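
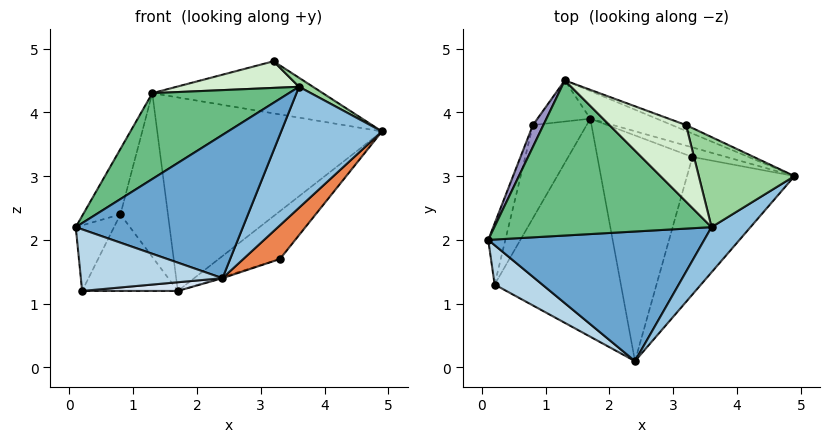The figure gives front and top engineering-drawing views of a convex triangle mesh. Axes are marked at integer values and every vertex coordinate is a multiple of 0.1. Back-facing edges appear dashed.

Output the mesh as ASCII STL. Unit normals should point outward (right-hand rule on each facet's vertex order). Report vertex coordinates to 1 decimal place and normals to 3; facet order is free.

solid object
 facet normal -0.355 -0.693 0.627
  outer loop
   vertex 3.6 2.2 4.4
   vertex 0.1 2.0 2.2
   vertex 2.4 0.1 1.4
  endloop
 endfacet
 facet normal 0.608 -0.744 0.278
  outer loop
   vertex 3.6 2.2 4.4
   vertex 2.4 0.1 1.4
   vertex 4.9 3.0 3.7
  endloop
 endfacet
 facet normal -0.453 -0.751 0.480
  outer loop
   vertex 0.2 1.3 1.2
   vertex 2.4 0.1 1.4
   vertex 0.1 2.0 2.2
  endloop
 endfacet
 facet normal 0.069 -0.040 -0.997
  outer loop
   vertex 0.2 1.3 1.2
   vertex 1.7 3.9 1.2
   vertex 2.4 0.1 1.4
  endloop
 endfacet
 facet normal 0.760 -0.155 -0.631
  outer loop
   vertex 3.3 3.3 1.7
   vertex 4.9 3.0 3.7
   vertex 2.4 0.1 1.4
  endloop
 endfacet
 facet normal 0.394 0.901 -0.180
  outer loop
   vertex 3.3 3.3 1.7
   vertex 1.7 3.9 1.2
   vertex 4.9 3.0 3.7
  endloop
 endfacet
 facet normal 0.300 0.005 -0.954
  outer loop
   vertex 3.3 3.3 1.7
   vertex 2.4 0.1 1.4
   vertex 1.7 3.9 1.2
  endloop
 endfacet
 facet normal 0.362 0.923 -0.132
  outer loop
   vertex 1.3 4.5 4.3
   vertex 4.9 3.0 3.7
   vertex 1.7 3.9 1.2
  endloop
 endfacet
 facet normal -0.463 -0.429 0.776
  outer loop
   vertex 1.3 4.5 4.3
   vertex 0.1 2.0 2.2
   vertex 3.6 2.2 4.4
  endloop
 endfacet
 facet normal 0.513 -0.085 0.854
  outer loop
   vertex 3.2 3.8 4.8
   vertex 3.6 2.2 4.4
   vertex 4.9 3.0 3.7
  endloop
 endfacet
 facet normal 0.368 0.924 -0.104
  outer loop
   vertex 3.2 3.8 4.8
   vertex 4.9 3.0 3.7
   vertex 1.3 4.5 4.3
  endloop
 endfacet
 facet normal -0.347 -0.308 0.886
  outer loop
   vertex 3.2 3.8 4.8
   vertex 1.3 4.5 4.3
   vertex 3.6 2.2 4.4
  endloop
 endfacet
 facet normal -0.930 0.349 0.116
  outer loop
   vertex 0.8 3.8 2.4
   vertex 0.1 2.0 2.2
   vertex 1.3 4.5 4.3
  endloop
 endfacet
 facet normal -0.397 0.890 -0.224
  outer loop
   vertex 0.8 3.8 2.4
   vertex 1.3 4.5 4.3
   vertex 1.7 3.9 1.2
  endloop
 endfacet
 facet normal -0.860 0.373 -0.347
  outer loop
   vertex 0.8 3.8 2.4
   vertex 0.2 1.3 1.2
   vertex 0.1 2.0 2.2
  endloop
 endfacet
 facet normal -0.740 0.427 -0.520
  outer loop
   vertex 0.8 3.8 2.4
   vertex 1.7 3.9 1.2
   vertex 0.2 1.3 1.2
  endloop
 endfacet
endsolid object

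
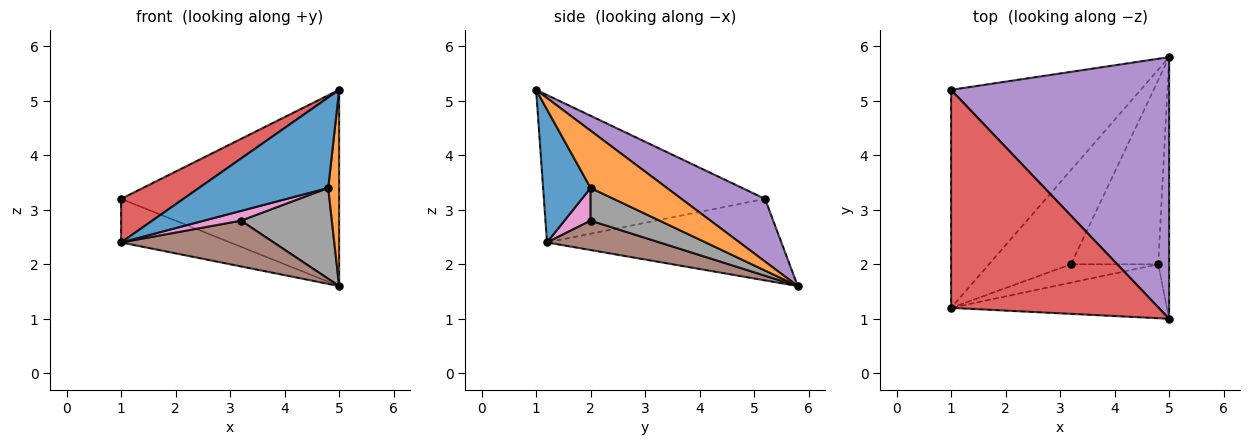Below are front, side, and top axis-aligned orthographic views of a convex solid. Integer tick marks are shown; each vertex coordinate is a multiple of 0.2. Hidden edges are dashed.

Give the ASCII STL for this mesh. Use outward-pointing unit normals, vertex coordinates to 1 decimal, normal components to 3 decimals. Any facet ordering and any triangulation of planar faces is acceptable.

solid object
 facet normal 0.301 -0.819 -0.488
  outer loop
   vertex 4.8 2.0 3.4
   vertex 5.0 1.0 5.2
   vertex 1.0 1.2 2.4
  endloop
 endfacet
 facet normal 0.973 -0.139 -0.185
  outer loop
   vertex 4.8 2.0 3.4
   vertex 5.0 5.8 1.6
   vertex 5.0 1.0 5.2
  endloop
 endfacet
 facet normal -0.389 0.181 -0.904
  outer loop
   vertex 1.0 5.2 3.2
   vertex 5.0 5.8 1.6
   vertex 1.0 1.2 2.4
  endloop
 endfacet
 facet normal -0.571 -0.161 0.805
  outer loop
   vertex 1.0 5.2 3.2
   vertex 1.0 1.2 2.4
   vertex 5.0 1.0 5.2
  endloop
 endfacet
 facet normal 0.224 0.585 0.780
  outer loop
   vertex 1.0 5.2 3.2
   vertex 5.0 1.0 5.2
   vertex 5.0 5.8 1.6
  endloop
 endfacet
 facet normal 0.307 -0.416 -0.856
  outer loop
   vertex 3.2 2.0 2.8
   vertex 1.0 1.2 2.4
   vertex 5.0 5.8 1.6
  endloop
 endfacet
 facet normal 0.314 -0.445 -0.838
  outer loop
   vertex 3.2 2.0 2.8
   vertex 4.8 2.0 3.4
   vertex 1.0 1.2 2.4
  endloop
 endfacet
 facet normal 0.319 -0.419 -0.850
  outer loop
   vertex 3.2 2.0 2.8
   vertex 5.0 5.8 1.6
   vertex 4.8 2.0 3.4
  endloop
 endfacet
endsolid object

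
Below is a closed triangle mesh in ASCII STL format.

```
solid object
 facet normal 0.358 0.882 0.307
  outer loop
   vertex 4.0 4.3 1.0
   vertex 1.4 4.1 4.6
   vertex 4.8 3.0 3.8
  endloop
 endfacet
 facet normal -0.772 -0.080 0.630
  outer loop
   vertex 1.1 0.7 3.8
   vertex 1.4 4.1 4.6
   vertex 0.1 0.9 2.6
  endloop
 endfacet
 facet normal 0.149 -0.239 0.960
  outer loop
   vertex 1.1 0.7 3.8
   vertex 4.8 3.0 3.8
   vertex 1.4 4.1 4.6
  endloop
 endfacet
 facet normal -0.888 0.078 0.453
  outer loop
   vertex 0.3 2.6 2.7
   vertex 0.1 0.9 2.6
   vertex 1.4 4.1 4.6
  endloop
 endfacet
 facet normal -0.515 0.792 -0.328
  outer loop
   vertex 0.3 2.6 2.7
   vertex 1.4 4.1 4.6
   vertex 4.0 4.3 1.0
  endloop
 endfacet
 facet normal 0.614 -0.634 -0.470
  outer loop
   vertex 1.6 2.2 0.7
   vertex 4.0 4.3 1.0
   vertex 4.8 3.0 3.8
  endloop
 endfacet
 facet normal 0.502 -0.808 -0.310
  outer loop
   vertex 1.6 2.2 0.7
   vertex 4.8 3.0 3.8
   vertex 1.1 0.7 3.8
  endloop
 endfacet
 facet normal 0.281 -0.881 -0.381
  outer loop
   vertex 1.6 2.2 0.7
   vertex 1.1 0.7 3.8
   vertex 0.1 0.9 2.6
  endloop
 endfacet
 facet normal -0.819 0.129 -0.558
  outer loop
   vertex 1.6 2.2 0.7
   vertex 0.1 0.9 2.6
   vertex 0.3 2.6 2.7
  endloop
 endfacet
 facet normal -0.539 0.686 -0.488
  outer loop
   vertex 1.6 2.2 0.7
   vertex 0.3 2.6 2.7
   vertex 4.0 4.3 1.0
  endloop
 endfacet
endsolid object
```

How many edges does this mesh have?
15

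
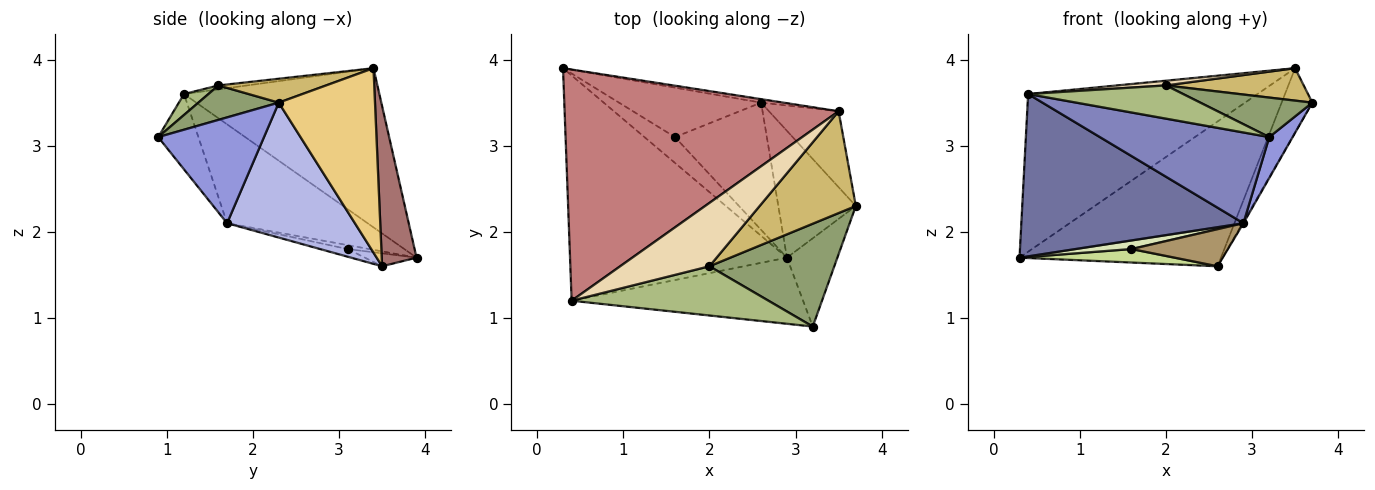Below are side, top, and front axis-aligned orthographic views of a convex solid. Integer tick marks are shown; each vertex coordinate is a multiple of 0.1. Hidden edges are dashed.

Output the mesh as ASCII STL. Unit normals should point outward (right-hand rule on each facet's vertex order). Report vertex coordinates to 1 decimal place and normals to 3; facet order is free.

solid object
 facet normal -0.347 -0.548 -0.761
  outer loop
   vertex 2.9 1.7 2.1
   vertex 0.4 1.2 3.6
   vertex 0.3 3.9 1.7
  endloop
 endfacet
 facet normal -0.188 -0.794 -0.578
  outer loop
   vertex 2.9 1.7 2.1
   vertex 3.2 0.9 3.1
   vertex 0.4 1.2 3.6
  endloop
 endfacet
 facet normal 0.885 -0.196 -0.422
  outer loop
   vertex 2.9 1.7 2.1
   vertex 3.7 2.3 3.5
   vertex 3.2 0.9 3.1
  endloop
 endfacet
 facet normal 0.867 0.006 -0.498
  outer loop
   vertex 2.9 1.7 2.1
   vertex 2.6 3.5 1.6
   vertex 3.7 2.3 3.5
  endloop
 endfacet
 facet normal 0.249 -0.347 0.904
  outer loop
   vertex 2.0 1.6 3.7
   vertex 3.2 0.9 3.1
   vertex 3.7 2.3 3.5
  endloop
 endfacet
 facet normal 0.088 -0.557 0.826
  outer loop
   vertex 2.0 1.6 3.7
   vertex 0.4 1.2 3.6
   vertex 3.2 0.9 3.1
  endloop
 endfacet
 facet normal -0.087 -0.262 -0.961
  outer loop
   vertex 1.6 3.1 1.8
   vertex 0.3 3.9 1.7
   vertex 2.6 3.5 1.6
  endloop
 endfacet
 facet normal -0.121 -0.314 -0.942
  outer loop
   vertex 1.6 3.1 1.8
   vertex 2.9 1.7 2.1
   vertex 0.3 3.9 1.7
  endloop
 endfacet
 facet normal -0.080 -0.279 -0.957
  outer loop
   vertex 1.6 3.1 1.8
   vertex 2.6 3.5 1.6
   vertex 2.9 1.7 2.1
  endloop
 endfacet
 facet normal 0.231 -0.295 0.927
  outer loop
   vertex 3.5 3.4 3.9
   vertex 2.0 1.6 3.7
   vertex 3.7 2.3 3.5
  endloop
 endfacet
 facet normal 0.896 0.286 -0.338
  outer loop
   vertex 3.5 3.4 3.9
   vertex 3.7 2.3 3.5
   vertex 2.6 3.5 1.6
  endloop
 endfacet
 facet normal -0.044 -0.074 0.996
  outer loop
   vertex 3.5 3.4 3.9
   vertex 0.4 1.2 3.6
   vertex 2.0 1.6 3.7
  endloop
 endfacet
 facet normal 0.170 0.985 -0.024
  outer loop
   vertex 3.5 3.4 3.9
   vertex 2.6 3.5 1.6
   vertex 0.3 3.9 1.7
  endloop
 endfacet
 facet normal -0.433 0.508 0.745
  outer loop
   vertex 3.5 3.4 3.9
   vertex 0.3 3.9 1.7
   vertex 0.4 1.2 3.6
  endloop
 endfacet
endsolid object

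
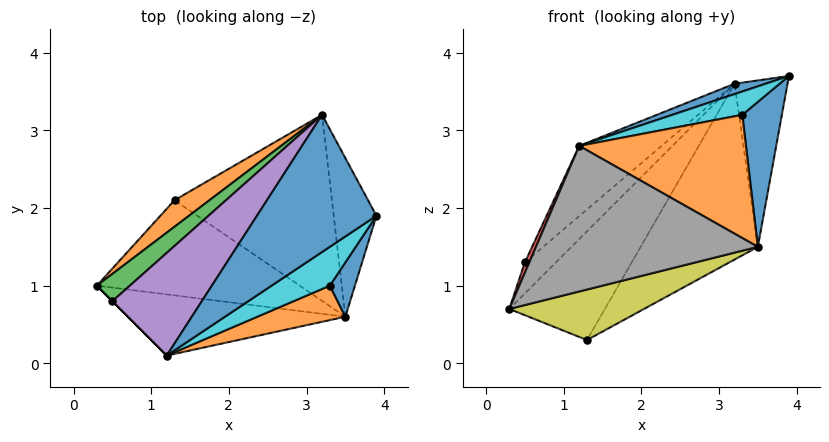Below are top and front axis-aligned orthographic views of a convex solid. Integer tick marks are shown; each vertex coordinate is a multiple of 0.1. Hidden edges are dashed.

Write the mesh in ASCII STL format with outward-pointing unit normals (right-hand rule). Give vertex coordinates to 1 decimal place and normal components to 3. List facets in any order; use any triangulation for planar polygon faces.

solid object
 facet normal -0.272 -0.072 0.960
  outer loop
   vertex 1.2 0.1 2.8
   vertex 3.9 1.9 3.7
   vertex 3.2 3.2 3.6
  endloop
 endfacet
 facet normal -0.698 0.696 0.170
  outer loop
   vertex 1.3 2.1 0.3
   vertex 0.3 1.0 0.7
   vertex 3.2 3.2 3.6
  endloop
 endfacet
 facet normal -0.776 0.474 0.417
  outer loop
   vertex 0.5 0.8 1.3
   vertex 3.2 3.2 3.6
   vertex 0.3 1.0 0.7
  endloop
 endfacet
 facet normal -0.707 -0.707 0.000
  outer loop
   vertex 0.5 0.8 1.3
   vertex 0.3 1.0 0.7
   vertex 1.2 0.1 2.8
  endloop
 endfacet
 facet normal -0.769 0.360 0.527
  outer loop
   vertex 0.5 0.8 1.3
   vertex 1.2 0.1 2.8
   vertex 3.2 3.2 3.6
  endloop
 endfacet
 facet normal 0.822 0.412 -0.393
  outer loop
   vertex 3.5 0.6 1.5
   vertex 3.2 3.2 3.6
   vertex 3.9 1.9 3.7
  endloop
 endfacet
 facet normal 0.654 0.520 -0.550
  outer loop
   vertex 3.5 0.6 1.5
   vertex 1.3 2.1 0.3
   vertex 3.2 3.2 3.6
  endloop
 endfacet
 facet normal -0.018 -0.922 -0.387
  outer loop
   vertex 3.5 0.6 1.5
   vertex 1.2 0.1 2.8
   vertex 0.3 1.0 0.7
  endloop
 endfacet
 facet normal 0.160 -0.463 -0.872
  outer loop
   vertex 3.5 0.6 1.5
   vertex 0.3 1.0 0.7
   vertex 1.3 2.1 0.3
  endloop
 endfacet
 facet normal 0.057 -0.514 0.856
  outer loop
   vertex 3.3 1.0 3.2
   vertex 3.9 1.9 3.7
   vertex 1.2 0.1 2.8
  endloop
 endfacet
 facet normal 0.744 -0.626 0.235
  outer loop
   vertex 3.3 1.0 3.2
   vertex 3.5 0.6 1.5
   vertex 3.9 1.9 3.7
  endloop
 endfacet
 facet normal 0.340 -0.906 0.253
  outer loop
   vertex 3.3 1.0 3.2
   vertex 1.2 0.1 2.8
   vertex 3.5 0.6 1.5
  endloop
 endfacet
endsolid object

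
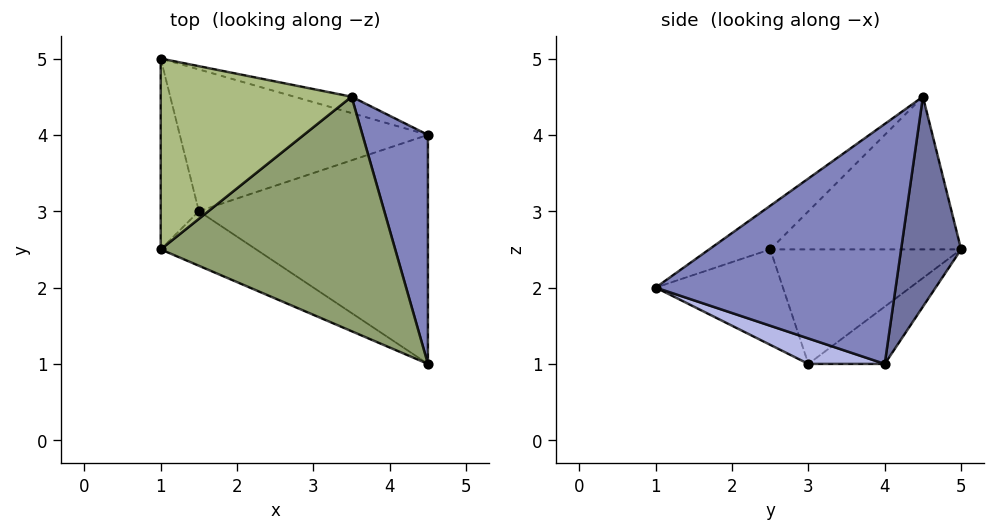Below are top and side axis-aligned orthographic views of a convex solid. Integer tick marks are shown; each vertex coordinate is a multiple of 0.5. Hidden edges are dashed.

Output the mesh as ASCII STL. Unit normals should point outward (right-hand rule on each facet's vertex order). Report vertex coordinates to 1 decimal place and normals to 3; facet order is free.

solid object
 facet normal 0.247 0.967 -0.067
  outer loop
   vertex 4.5 4.0 1.0
   vertex 1.0 5.0 2.5
   vertex 3.5 4.5 4.5
  endloop
 endfacet
 facet normal 0.961 0.087 0.262
  outer loop
   vertex 4.5 4.0 1.0
   vertex 3.5 4.5 4.5
   vertex 4.5 1.0 2.0
  endloop
 endfacet
 facet normal -0.186 0.559 -0.808
  outer loop
   vertex 1.5 3.0 1.0
   vertex 1.0 5.0 2.5
   vertex 4.5 4.0 1.0
  endloop
 endfacet
 facet normal 0.105 -0.314 -0.943
  outer loop
   vertex 1.5 3.0 1.0
   vertex 4.5 4.0 1.0
   vertex 4.5 1.0 2.0
  endloop
 endfacet
 facet normal -0.146 -0.602 0.785
  outer loop
   vertex 1.0 2.5 2.5
   vertex 4.5 1.0 2.0
   vertex 3.5 4.5 4.5
  endloop
 endfacet
 facet normal -0.625 0.000 0.781
  outer loop
   vertex 1.0 2.5 2.5
   vertex 3.5 4.5 4.5
   vertex 1.0 5.0 2.5
  endloop
 endfacet
 facet normal -0.408 -0.816 -0.408
  outer loop
   vertex 1.0 2.5 2.5
   vertex 1.5 3.0 1.0
   vertex 4.5 1.0 2.0
  endloop
 endfacet
 facet normal -0.949 0.000 -0.316
  outer loop
   vertex 1.0 2.5 2.5
   vertex 1.0 5.0 2.5
   vertex 1.5 3.0 1.0
  endloop
 endfacet
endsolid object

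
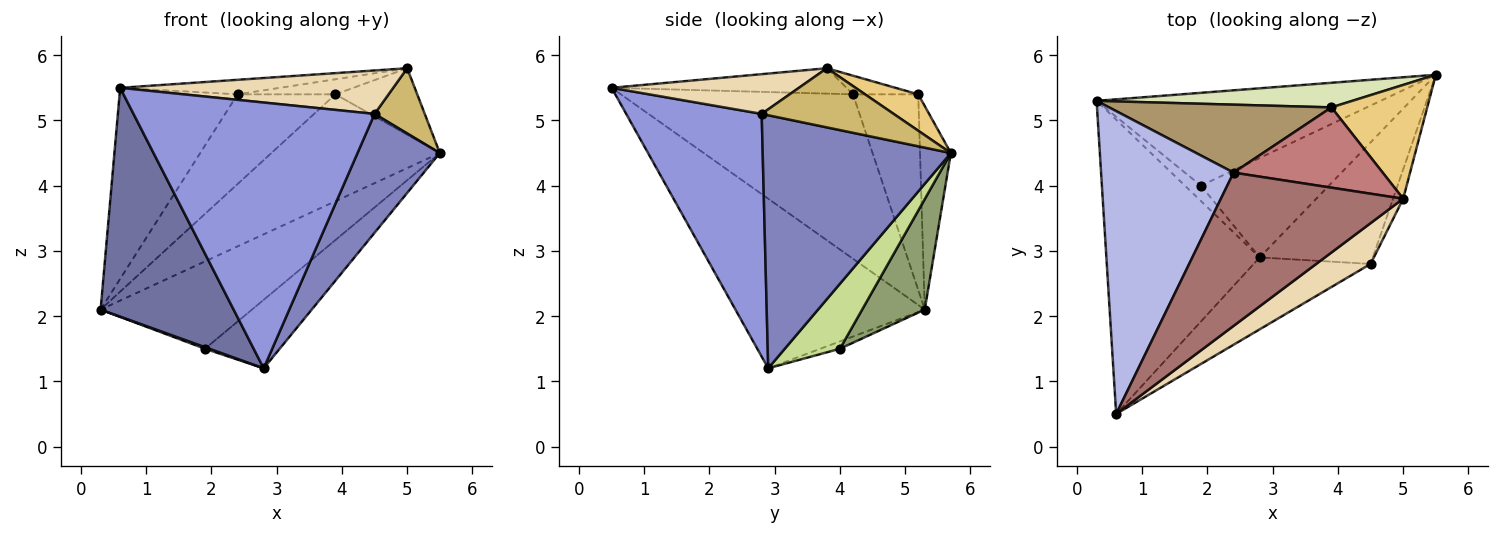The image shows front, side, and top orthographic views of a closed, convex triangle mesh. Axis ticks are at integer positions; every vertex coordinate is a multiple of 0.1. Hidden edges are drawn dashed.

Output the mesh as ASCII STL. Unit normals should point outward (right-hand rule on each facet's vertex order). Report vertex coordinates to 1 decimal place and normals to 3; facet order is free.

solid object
 facet normal -0.658 -0.462 -0.595
  outer loop
   vertex 2.8 2.9 1.2
   vertex 0.6 0.5 5.5
   vertex 0.3 5.3 2.1
  endloop
 endfacet
 facet normal 0.848 -0.371 -0.379
  outer loop
   vertex 4.5 2.8 5.1
   vertex 2.8 2.9 1.2
   vertex 5.5 5.7 4.5
  endloop
 endfacet
 facet normal 0.477 -0.848 -0.230
  outer loop
   vertex 4.5 2.8 5.1
   vertex 0.6 0.5 5.5
   vertex 2.8 2.9 1.2
  endloop
 endfacet
 facet normal -0.724 0.368 0.583
  outer loop
   vertex 2.4 4.2 5.4
   vertex 0.3 5.3 2.1
   vertex 0.6 0.5 5.5
  endloop
 endfacet
 facet normal 0.273 0.659 -0.701
  outer loop
   vertex 1.9 4.0 1.5
   vertex 0.3 5.3 2.1
   vertex 5.5 5.7 4.5
  endloop
 endfacet
 facet normal -0.414 -0.092 -0.905
  outer loop
   vertex 1.9 4.0 1.5
   vertex 2.8 2.9 1.2
   vertex 0.3 5.3 2.1
  endloop
 endfacet
 facet normal 0.386 0.523 -0.760
  outer loop
   vertex 1.9 4.0 1.5
   vertex 5.5 5.7 4.5
   vertex 2.8 2.9 1.2
  endloop
 endfacet
 facet normal -0.176 0.959 0.221
  outer loop
   vertex 3.9 5.2 5.4
   vertex 5.5 5.7 4.5
   vertex 0.3 5.3 2.1
  endloop
 endfacet
 facet normal -0.469 0.704 0.533
  outer loop
   vertex 3.9 5.2 5.4
   vertex 0.3 5.3 2.1
   vertex 2.4 4.2 5.4
  endloop
 endfacet
 facet normal 0.923 -0.351 -0.158
  outer loop
   vertex 5.0 3.8 5.8
   vertex 4.5 2.8 5.1
   vertex 5.5 5.7 4.5
  endloop
 endfacet
 facet normal 0.312 0.479 0.820
  outer loop
   vertex 5.0 3.8 5.8
   vertex 5.5 5.7 4.5
   vertex 3.9 5.2 5.4
  endloop
 endfacet
 facet normal 0.447 -0.652 0.612
  outer loop
   vertex 5.0 3.8 5.8
   vertex 0.6 0.5 5.5
   vertex 4.5 2.8 5.1
  endloop
 endfacet
 facet normal -0.137 0.093 0.986
  outer loop
   vertex 5.0 3.8 5.8
   vertex 2.4 4.2 5.4
   vertex 0.6 0.5 5.5
  endloop
 endfacet
 facet normal -0.122 0.183 0.976
  outer loop
   vertex 5.0 3.8 5.8
   vertex 3.9 5.2 5.4
   vertex 2.4 4.2 5.4
  endloop
 endfacet
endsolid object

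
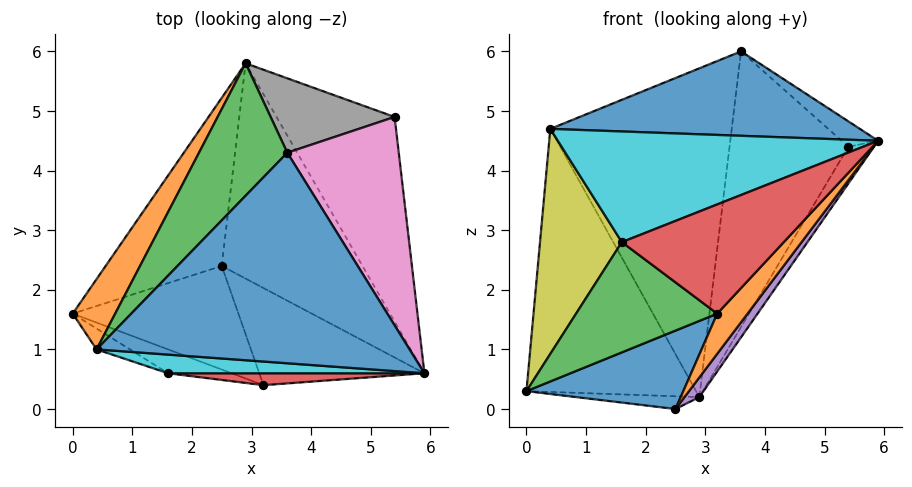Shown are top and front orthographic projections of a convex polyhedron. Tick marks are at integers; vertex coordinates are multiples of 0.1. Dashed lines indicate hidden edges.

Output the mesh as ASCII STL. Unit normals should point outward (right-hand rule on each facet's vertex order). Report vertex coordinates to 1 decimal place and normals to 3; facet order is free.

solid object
 facet normal 0.007 -0.372 0.928
  outer loop
   vertex 0.4 1.0 4.7
   vertex 5.9 0.6 4.5
   vertex 3.6 4.3 6.0
  endloop
 endfacet
 facet normal -0.812 0.564 0.151
  outer loop
   vertex 0.4 1.0 4.7
   vertex 2.9 5.8 0.2
   vertex 0.0 1.6 0.3
  endloop
 endfacet
 facet normal -0.742 0.621 0.250
  outer loop
   vertex 0.4 1.0 4.7
   vertex 3.6 4.3 6.0
   vertex 2.9 5.8 0.2
  endloop
 endfacet
 facet normal -0.142 0.075 -0.987
  outer loop
   vertex 2.5 2.4 0.0
   vertex 0.0 1.6 0.3
   vertex 2.9 5.8 0.2
  endloop
 endfacet
 facet normal 0.786 -0.056 -0.616
  outer loop
   vertex 2.5 2.4 0.0
   vertex 2.9 5.8 0.2
   vertex 5.9 0.6 4.5
  endloop
 endfacet
 facet normal 0.864 0.089 -0.495
  outer loop
   vertex 5.4 4.9 4.4
   vertex 5.9 0.6 4.5
   vertex 2.9 5.8 0.2
  endloop
 endfacet
 facet normal 0.644 0.093 0.759
  outer loop
   vertex 5.4 4.9 4.4
   vertex 3.6 4.3 6.0
   vertex 5.9 0.6 4.5
  endloop
 endfacet
 facet normal -0.090 0.962 0.260
  outer loop
   vertex 5.4 4.9 4.4
   vertex 2.9 5.8 0.2
   vertex 3.6 4.3 6.0
  endloop
 endfacet
 facet normal -0.431 -0.898 -0.083
  outer loop
   vertex 1.6 0.6 2.8
   vertex 0.4 1.0 4.7
   vertex 0.0 1.6 0.3
  endloop
 endfacet
 facet normal -0.066 -0.984 0.166
  outer loop
   vertex 1.6 0.6 2.8
   vertex 5.9 0.6 4.5
   vertex 0.4 1.0 4.7
  endloop
 endfacet
 facet normal 0.097 -0.601 -0.793
  outer loop
   vertex 3.2 0.4 1.6
   vertex 0.0 1.6 0.3
   vertex 2.5 2.4 0.0
  endloop
 endfacet
 facet normal 0.714 -0.267 -0.647
  outer loop
   vertex 3.2 0.4 1.6
   vertex 2.5 2.4 0.0
   vertex 5.9 0.6 4.5
  endloop
 endfacet
 facet normal -0.270 -0.941 -0.203
  outer loop
   vertex 3.2 0.4 1.6
   vertex 1.6 0.6 2.8
   vertex 0.0 1.6 0.3
  endloop
 endfacet
 facet normal -0.043 -0.993 0.108
  outer loop
   vertex 3.2 0.4 1.6
   vertex 5.9 0.6 4.5
   vertex 1.6 0.6 2.8
  endloop
 endfacet
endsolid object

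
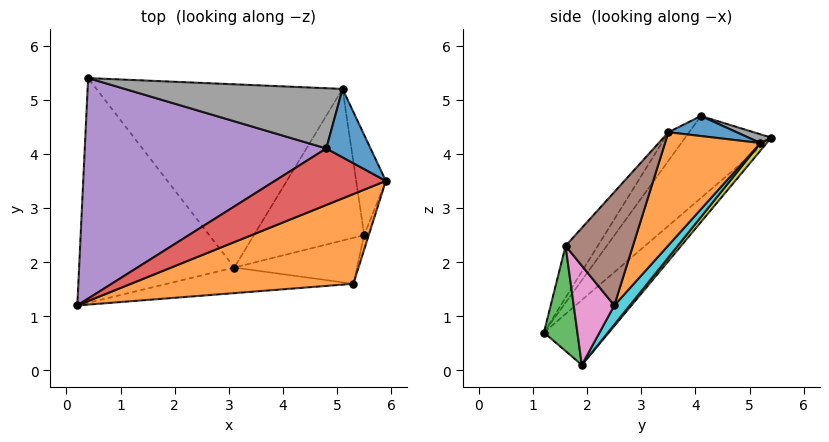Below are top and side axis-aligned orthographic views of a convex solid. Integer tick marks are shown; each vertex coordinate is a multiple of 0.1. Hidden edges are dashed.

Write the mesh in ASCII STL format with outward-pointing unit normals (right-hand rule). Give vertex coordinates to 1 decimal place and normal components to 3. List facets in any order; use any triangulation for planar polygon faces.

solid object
 facet normal -0.300 0.629 -0.717
  outer loop
   vertex 3.1 1.9 0.1
   vertex 0.2 1.2 0.7
   vertex 0.4 5.4 4.3
  endloop
 endfacet
 facet normal -0.160 -0.709 0.687
  outer loop
   vertex 5.3 1.6 2.3
   vertex 5.9 3.5 4.4
   vertex 0.2 1.2 0.7
  endloop
 endfacet
 facet normal 0.166 -0.941 -0.295
  outer loop
   vertex 5.3 1.6 2.3
   vertex 0.2 1.2 0.7
   vertex 3.1 1.9 0.1
  endloop
 endfacet
 facet normal -0.181 -0.685 0.705
  outer loop
   vertex 4.8 4.1 4.7
   vertex 0.2 1.2 0.7
   vertex 5.9 3.5 4.4
  endloop
 endfacet
 facet normal -0.251 -0.623 0.741
  outer loop
   vertex 4.8 4.1 4.7
   vertex 0.4 5.4 4.3
   vertex 0.2 1.2 0.7
  endloop
 endfacet
 facet normal 0.964 -0.262 -0.039
  outer loop
   vertex 5.5 2.5 1.2
   vertex 5.9 3.5 4.4
   vertex 5.3 1.6 2.3
  endloop
 endfacet
 facet normal 0.425 -0.737 -0.526
  outer loop
   vertex 5.5 2.5 1.2
   vertex 5.3 1.6 2.3
   vertex 3.1 1.9 0.1
  endloop
 endfacet
 facet normal 0.037 0.405 0.913
  outer loop
   vertex 5.1 5.2 4.2
   vertex 0.4 5.4 4.3
   vertex 4.8 4.1 4.7
  endloop
 endfacet
 facet normal 0.019 0.774 -0.633
  outer loop
   vertex 5.1 5.2 4.2
   vertex 3.1 1.9 0.1
   vertex 0.4 5.4 4.3
  endloop
 endfacet
 facet normal 0.114 0.746 -0.656
  outer loop
   vertex 5.1 5.2 4.2
   vertex 5.5 2.5 1.2
   vertex 3.1 1.9 0.1
  endloop
 endfacet
 facet normal 0.395 0.289 0.872
  outer loop
   vertex 5.1 5.2 4.2
   vertex 4.8 4.1 4.7
   vertex 5.9 3.5 4.4
  endloop
 endfacet
 facet normal 0.890 0.391 -0.234
  outer loop
   vertex 5.1 5.2 4.2
   vertex 5.9 3.5 4.4
   vertex 5.5 2.5 1.2
  endloop
 endfacet
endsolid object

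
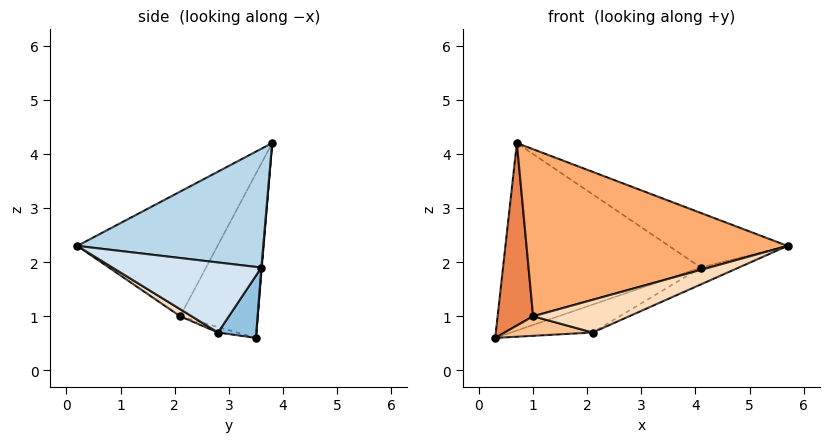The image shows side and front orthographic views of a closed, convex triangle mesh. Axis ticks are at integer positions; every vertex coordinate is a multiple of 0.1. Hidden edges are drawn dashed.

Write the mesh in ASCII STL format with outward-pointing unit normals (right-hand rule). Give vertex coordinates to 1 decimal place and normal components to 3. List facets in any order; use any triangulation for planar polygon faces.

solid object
 facet normal 0.002 0.997 -0.083
  outer loop
   vertex 4.1 3.6 1.9
   vertex 0.3 3.5 0.6
   vertex 0.7 3.8 4.2
  endloop
 endfacet
 facet normal 0.258 0.549 -0.795
  outer loop
   vertex 4.1 3.6 1.9
   vertex 2.1 2.8 0.7
   vertex 0.3 3.5 0.6
  endloop
 endfacet
 facet normal 0.540 0.344 0.768
  outer loop
   vertex 4.1 3.6 1.9
   vertex 0.7 3.8 4.2
   vertex 5.7 0.2 2.3
  endloop
 endfacet
 facet normal 0.475 0.121 -0.872
  outer loop
   vertex 4.1 3.6 1.9
   vertex 5.7 0.2 2.3
   vertex 2.1 2.8 0.7
  endloop
 endfacet
 facet normal -0.901 -0.412 0.134
  outer loop
   vertex 1.0 2.1 1.0
   vertex 0.7 3.8 4.2
   vertex 0.3 3.5 0.6
  endloop
 endfacet
 facet normal -0.436 -0.811 0.390
  outer loop
   vertex 1.0 2.1 1.0
   vertex 5.7 0.2 2.3
   vertex 0.7 3.8 4.2
  endloop
 endfacet
 facet normal -0.066 -0.304 -0.950
  outer loop
   vertex 1.0 2.1 1.0
   vertex 0.3 3.5 0.6
   vertex 2.1 2.8 0.7
  endloop
 endfacet
 facet normal 0.056 -0.466 -0.883
  outer loop
   vertex 1.0 2.1 1.0
   vertex 2.1 2.8 0.7
   vertex 5.7 0.2 2.3
  endloop
 endfacet
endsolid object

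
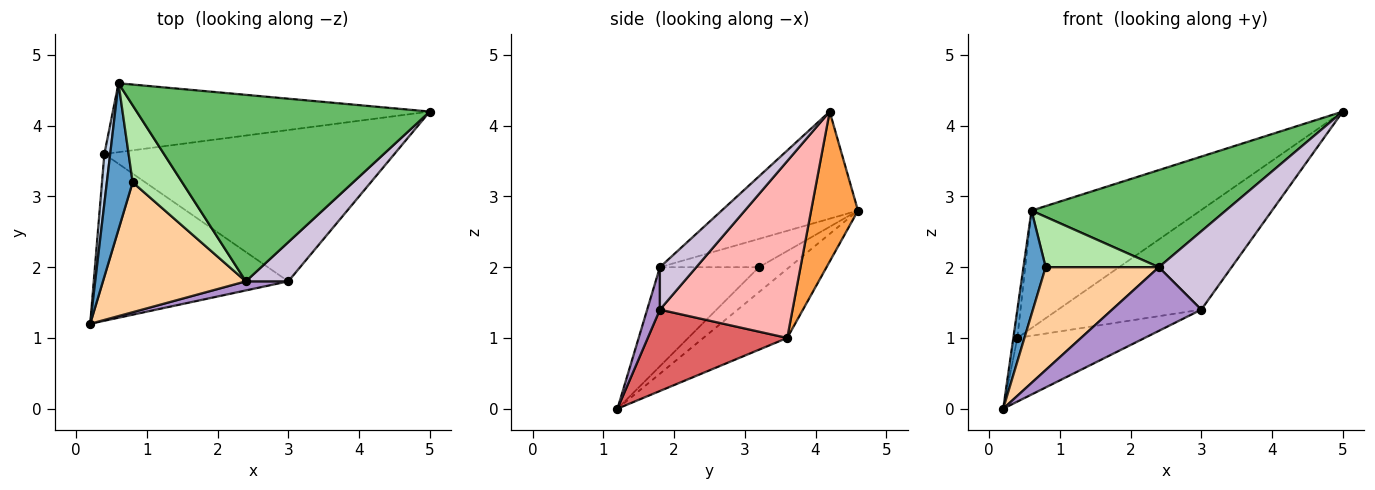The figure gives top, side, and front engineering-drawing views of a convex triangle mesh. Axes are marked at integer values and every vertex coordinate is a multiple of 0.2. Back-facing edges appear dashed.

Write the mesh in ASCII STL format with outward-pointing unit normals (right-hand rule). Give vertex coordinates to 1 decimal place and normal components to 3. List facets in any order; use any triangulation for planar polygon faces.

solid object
 facet normal -0.620 -0.454 0.640
  outer loop
   vertex 0.8 3.2 2.0
   vertex 0.6 4.6 2.8
   vertex 0.2 1.2 0.0
  endloop
 endfacet
 facet normal -0.995 0.048 0.084
  outer loop
   vertex 0.4 3.6 1.0
   vertex 0.2 1.2 0.0
   vertex 0.6 4.6 2.8
  endloop
 endfacet
 facet normal 0.233 0.839 -0.492
  outer loop
   vertex 0.4 3.6 1.0
   vertex 0.6 4.6 2.8
   vertex 5.0 4.2 4.2
  endloop
 endfacet
 facet normal -0.477 -0.546 0.689
  outer loop
   vertex 2.4 1.8 2.0
   vertex 0.8 3.2 2.0
   vertex 0.2 1.2 0.0
  endloop
 endfacet
 facet normal -0.308 -0.439 0.844
  outer loop
   vertex 2.4 1.8 2.0
   vertex 5.0 4.2 4.2
   vertex 0.6 4.6 2.8
  endloop
 endfacet
 facet normal -0.432 -0.493 0.755
  outer loop
   vertex 2.4 1.8 2.0
   vertex 0.6 4.6 2.8
   vertex 0.8 3.2 2.0
  endloop
 endfacet
 facet normal 0.364 0.332 -0.870
  outer loop
   vertex 3.0 1.8 1.4
   vertex 0.2 1.2 0.0
   vertex 0.4 3.6 1.0
  endloop
 endfacet
 facet normal 0.454 0.490 -0.744
  outer loop
   vertex 3.0 1.8 1.4
   vertex 0.4 3.6 1.0
   vertex 5.0 4.2 4.2
  endloop
 endfacet
 facet normal 0.140 -0.980 0.140
  outer loop
   vertex 3.0 1.8 1.4
   vertex 2.4 1.8 2.0
   vertex 0.2 1.2 0.0
  endloop
 endfacet
 facet normal 0.408 -0.816 0.408
  outer loop
   vertex 3.0 1.8 1.4
   vertex 5.0 4.2 4.2
   vertex 2.4 1.8 2.0
  endloop
 endfacet
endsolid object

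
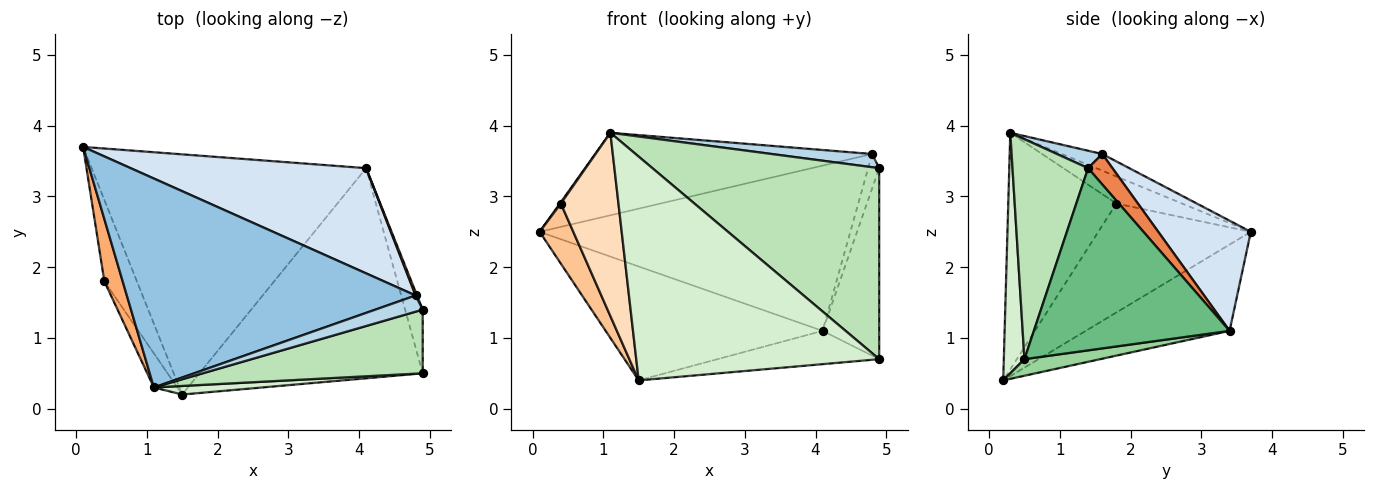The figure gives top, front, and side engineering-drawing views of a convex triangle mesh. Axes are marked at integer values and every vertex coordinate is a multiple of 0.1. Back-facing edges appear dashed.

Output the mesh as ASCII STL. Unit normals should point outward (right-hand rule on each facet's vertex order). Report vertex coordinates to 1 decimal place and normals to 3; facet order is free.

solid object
 facet normal -0.273 0.412 -0.869
  outer loop
   vertex 4.1 3.4 1.1
   vertex 1.5 0.2 0.4
   vertex 0.1 3.7 2.5
  endloop
 endfacet
 facet normal -0.054 0.367 0.929
  outer loop
   vertex 4.8 1.6 3.6
   vertex 0.1 3.7 2.5
   vertex 1.1 0.3 3.9
  endloop
 endfacet
 facet normal 0.274 -0.608 0.745
  outer loop
   vertex 4.8 1.6 3.6
   vertex 1.1 0.3 3.9
   vertex 4.9 1.4 3.4
  endloop
 endfacet
 facet normal 0.244 0.818 0.521
  outer loop
   vertex 4.8 1.6 3.6
   vertex 4.1 3.4 1.1
   vertex 0.1 3.7 2.5
  endloop
 endfacet
 facet normal 0.910 0.413 0.042
  outer loop
   vertex 4.8 1.6 3.6
   vertex 4.9 1.4 3.4
   vertex 4.1 3.4 1.1
  endloop
 endfacet
 facet normal -0.828 -0.013 0.561
  outer loop
   vertex 0.4 1.8 2.9
   vertex 1.1 0.3 3.9
   vertex 0.1 3.7 2.5
  endloop
 endfacet
 facet normal -0.937 -0.207 -0.280
  outer loop
   vertex 0.4 1.8 2.9
   vertex 0.1 3.7 2.5
   vertex 1.5 0.2 0.4
  endloop
 endfacet
 facet normal -0.879 -0.468 -0.087
  outer loop
   vertex 0.4 1.8 2.9
   vertex 1.5 0.2 0.4
   vertex 1.1 0.3 3.9
  endloop
 endfacet
 facet normal 0.957 0.277 -0.092
  outer loop
   vertex 4.9 0.5 0.7
   vertex 4.1 3.4 1.1
   vertex 4.9 1.4 3.4
  endloop
 endfacet
 facet normal 0.073 0.156 -0.985
  outer loop
   vertex 4.9 0.5 0.7
   vertex 1.5 0.2 0.4
   vertex 4.1 3.4 1.1
  endloop
 endfacet
 facet normal 0.302 -0.905 0.302
  outer loop
   vertex 4.9 0.5 0.7
   vertex 4.9 1.4 3.4
   vertex 1.1 0.3 3.9
  endloop
 endfacet
 facet normal 0.084 -0.996 0.038
  outer loop
   vertex 4.9 0.5 0.7
   vertex 1.1 0.3 3.9
   vertex 1.5 0.2 0.4
  endloop
 endfacet
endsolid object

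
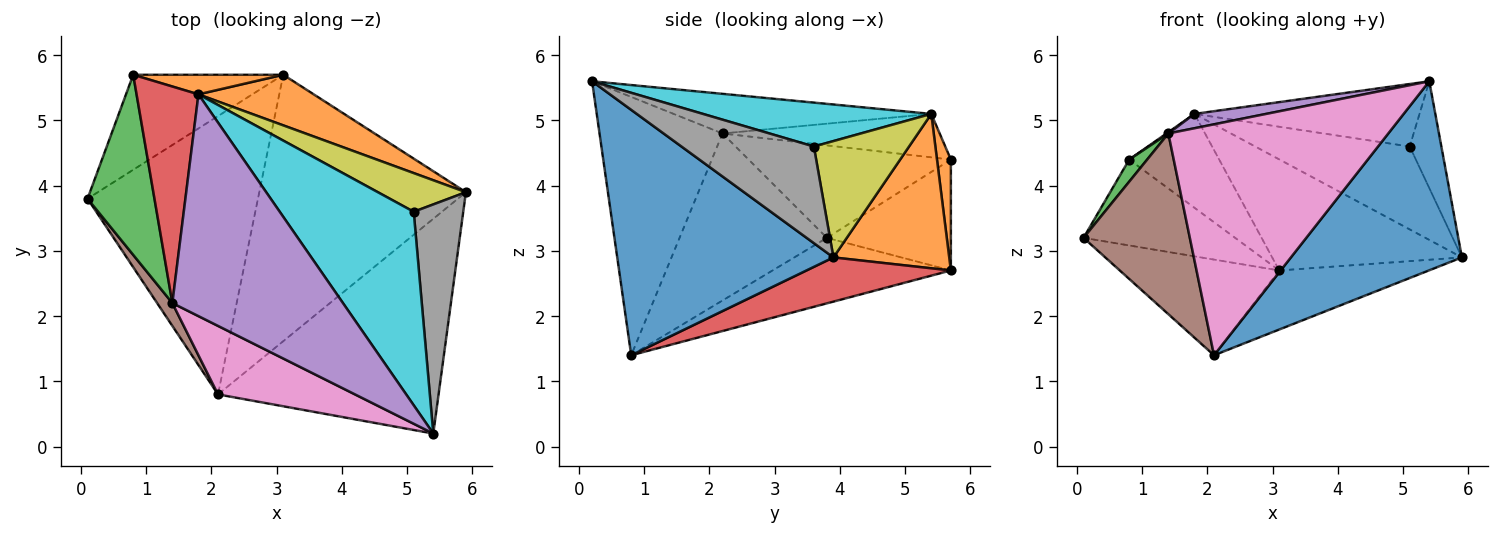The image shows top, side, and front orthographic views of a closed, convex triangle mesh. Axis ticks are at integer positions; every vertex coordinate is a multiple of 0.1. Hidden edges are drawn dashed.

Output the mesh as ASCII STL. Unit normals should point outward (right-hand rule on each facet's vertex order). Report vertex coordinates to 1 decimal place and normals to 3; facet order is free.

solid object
 facet normal 0.641 -0.507 -0.576
  outer loop
   vertex 2.1 0.8 1.4
   vertex 5.9 3.9 2.9
   vertex 5.4 0.2 5.6
  endloop
 endfacet
 facet normal 0.486 0.796 0.362
  outer loop
   vertex 3.1 5.7 2.7
   vertex 1.8 5.4 5.1
   vertex 5.9 3.9 2.9
  endloop
 endfacet
 facet normal -0.342 0.306 -0.889
  outer loop
   vertex 3.1 5.7 2.7
   vertex 2.1 0.8 1.4
   vertex 0.1 3.8 3.2
  endloop
 endfacet
 facet normal 0.204 0.212 -0.956
  outer loop
   vertex 3.1 5.7 2.7
   vertex 5.9 3.9 2.9
   vertex 2.1 0.8 1.4
  endloop
 endfacet
 facet normal -0.226 -0.063 0.972
  outer loop
   vertex 1.4 2.2 4.8
   vertex 5.4 0.2 5.6
   vertex 1.8 5.4 5.1
  endloop
 endfacet
 facet normal -0.809 -0.583 0.074
  outer loop
   vertex 1.4 2.2 4.8
   vertex 0.1 3.8 3.2
   vertex 2.1 0.8 1.4
  endloop
 endfacet
 facet normal -0.473 -0.845 0.251
  outer loop
   vertex 1.4 2.2 4.8
   vertex 2.1 0.8 1.4
   vertex 5.4 0.2 5.6
  endloop
 endfacet
 facet normal 0.870 0.208 0.446
  outer loop
   vertex 5.1 3.6 4.6
   vertex 5.4 0.2 5.6
   vertex 5.9 3.9 2.9
  endloop
 endfacet
 facet normal 0.488 0.791 0.369
  outer loop
   vertex 5.1 3.6 4.6
   vertex 5.9 3.9 2.9
   vertex 1.8 5.4 5.1
  endloop
 endfacet
 facet normal 0.298 0.293 0.908
  outer loop
   vertex 5.1 3.6 4.6
   vertex 1.8 5.4 5.1
   vertex 5.4 0.2 5.6
  endloop
 endfacet
 facet normal -0.481 0.588 -0.650
  outer loop
   vertex 0.8 5.7 4.4
   vertex 3.1 5.7 2.7
   vertex 0.1 3.8 3.2
  endloop
 endfacet
 facet normal 0.149 0.968 0.202
  outer loop
   vertex 0.8 5.7 4.4
   vertex 1.8 5.4 5.1
   vertex 3.1 5.7 2.7
  endloop
 endfacet
 facet normal -0.808 -0.072 0.585
  outer loop
   vertex 0.8 5.7 4.4
   vertex 0.1 3.8 3.2
   vertex 1.4 2.2 4.8
  endloop
 endfacet
 facet normal -0.574 -0.005 0.819
  outer loop
   vertex 0.8 5.7 4.4
   vertex 1.4 2.2 4.8
   vertex 1.8 5.4 5.1
  endloop
 endfacet
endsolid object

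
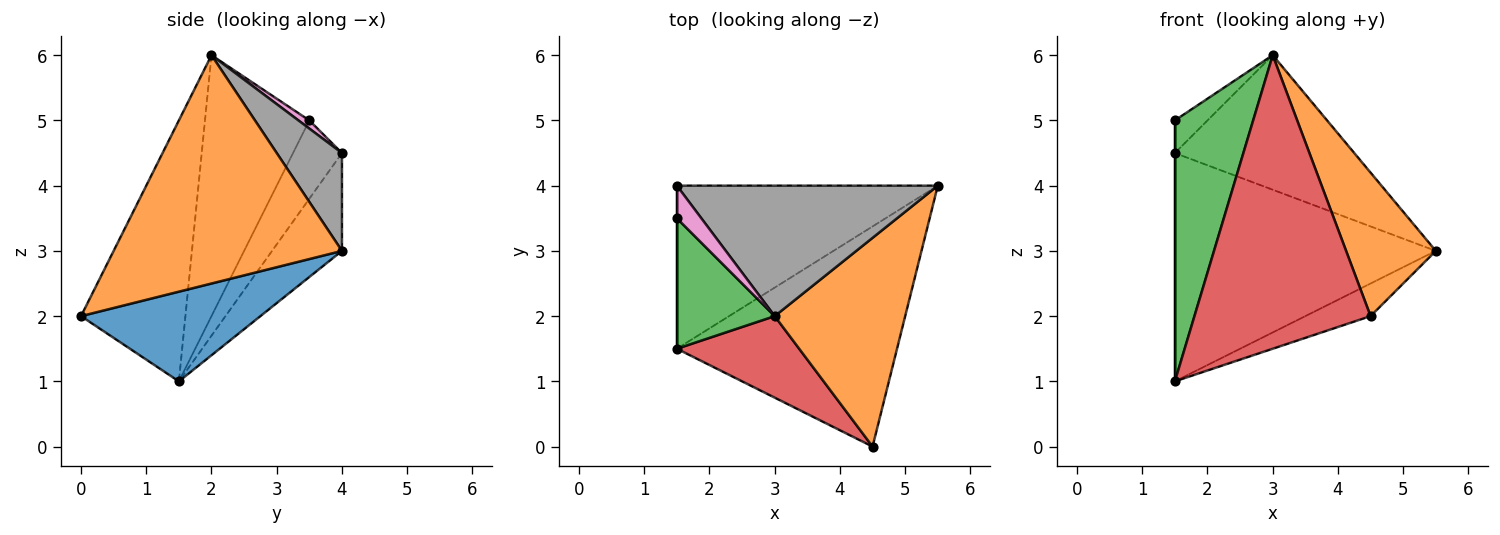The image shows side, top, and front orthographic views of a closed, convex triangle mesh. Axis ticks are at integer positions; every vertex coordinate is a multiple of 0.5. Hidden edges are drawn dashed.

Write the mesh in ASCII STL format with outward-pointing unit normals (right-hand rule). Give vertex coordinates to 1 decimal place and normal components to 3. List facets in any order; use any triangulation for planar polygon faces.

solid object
 facet normal 0.374 0.136 -0.917
  outer loop
   vertex 1.5 1.5 1.0
   vertex 5.5 4.0 3.0
   vertex 4.5 0.0 2.0
  endloop
 endfacet
 facet normal 0.822 -0.323 0.470
  outer loop
   vertex 3.0 2.0 6.0
   vertex 4.5 0.0 2.0
   vertex 5.5 4.0 3.0
  endloop
 endfacet
 facet normal -0.766 -0.575 0.287
  outer loop
   vertex 3.0 2.0 6.0
   vertex 1.5 3.5 5.0
   vertex 1.5 1.5 1.0
  endloop
 endfacet
 facet normal -0.496 -0.837 0.232
  outer loop
   vertex 3.0 2.0 6.0
   vertex 1.5 1.5 1.0
   vertex 4.5 0.0 2.0
  endloop
 endfacet
 facet normal -1.000 0.000 0.000
  outer loop
   vertex 1.5 4.0 4.5
   vertex 1.5 1.5 1.0
   vertex 1.5 3.5 5.0
  endloop
 endfacet
 facet normal -0.213 0.795 -0.568
  outer loop
   vertex 1.5 4.0 4.5
   vertex 5.5 4.0 3.0
   vertex 1.5 1.5 1.0
  endloop
 endfacet
 facet normal 0.229 0.688 0.688
  outer loop
   vertex 1.5 4.0 4.5
   vertex 1.5 3.5 5.0
   vertex 3.0 2.0 6.0
  endloop
 endfacet
 facet normal 0.253 0.695 0.674
  outer loop
   vertex 1.5 4.0 4.5
   vertex 3.0 2.0 6.0
   vertex 5.5 4.0 3.0
  endloop
 endfacet
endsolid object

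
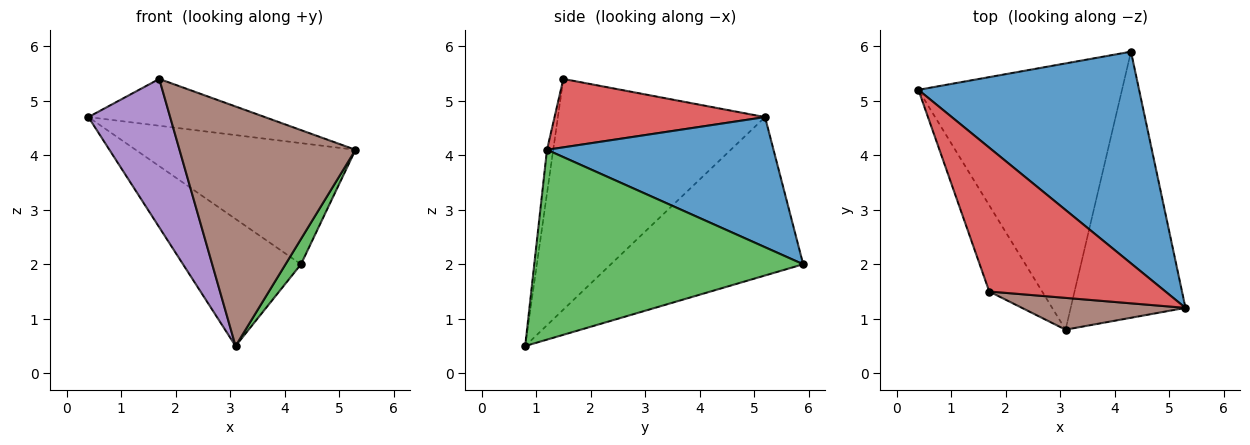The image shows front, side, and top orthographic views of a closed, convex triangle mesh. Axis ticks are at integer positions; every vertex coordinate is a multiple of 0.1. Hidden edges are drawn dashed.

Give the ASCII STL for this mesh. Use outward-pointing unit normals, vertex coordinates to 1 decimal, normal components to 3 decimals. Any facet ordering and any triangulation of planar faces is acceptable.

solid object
 facet normal 0.456 0.442 0.773
  outer loop
   vertex 4.3 5.9 2.0
   vertex 0.4 5.2 4.7
   vertex 5.3 1.2 4.1
  endloop
 endfacet
 facet normal -0.575 0.352 -0.739
  outer loop
   vertex 3.1 0.8 0.5
   vertex 0.4 5.2 4.7
   vertex 4.3 5.9 2.0
  endloop
 endfacet
 facet normal 0.855 -0.049 -0.517
  outer loop
   vertex 3.1 0.8 0.5
   vertex 4.3 5.9 2.0
   vertex 5.3 1.2 4.1
  endloop
 endfacet
 facet normal 0.346 0.290 0.892
  outer loop
   vertex 1.7 1.5 5.4
   vertex 5.3 1.2 4.1
   vertex 0.4 5.2 4.7
  endloop
 endfacet
 facet normal -0.910 -0.359 -0.209
  outer loop
   vertex 1.7 1.5 5.4
   vertex 0.4 5.2 4.7
   vertex 3.1 0.8 0.5
  endloop
 endfacet
 facet normal -0.035 -0.991 0.132
  outer loop
   vertex 1.7 1.5 5.4
   vertex 3.1 0.8 0.5
   vertex 5.3 1.2 4.1
  endloop
 endfacet
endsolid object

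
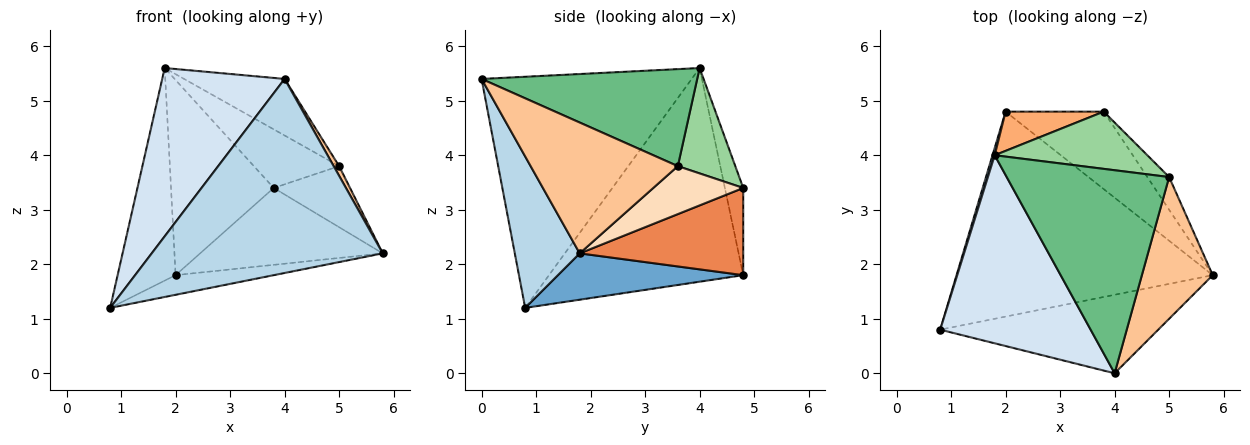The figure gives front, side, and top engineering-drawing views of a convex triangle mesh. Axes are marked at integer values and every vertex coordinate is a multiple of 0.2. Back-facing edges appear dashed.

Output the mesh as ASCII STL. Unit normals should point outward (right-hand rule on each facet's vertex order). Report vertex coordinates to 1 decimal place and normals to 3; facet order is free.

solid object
 facet normal 0.177 0.094 -0.980
  outer loop
   vertex 2.0 4.8 1.8
   vertex 5.8 1.8 2.2
   vertex 0.8 0.8 1.2
  endloop
 endfacet
 facet normal -0.958 0.286 0.010
  outer loop
   vertex 1.8 4.0 5.6
   vertex 2.0 4.8 1.8
   vertex 0.8 0.8 1.2
  endloop
 endfacet
 facet normal 0.252 -0.897 -0.363
  outer loop
   vertex 4.0 0.0 5.4
   vertex 0.8 0.8 1.2
   vertex 5.8 1.8 2.2
  endloop
 endfacet
 facet normal -0.753 -0.439 0.490
  outer loop
   vertex 4.0 0.0 5.4
   vertex 1.8 4.0 5.6
   vertex 0.8 0.8 1.2
  endloop
 endfacet
 facet normal 0.534 0.596 -0.600
  outer loop
   vertex 3.8 4.8 3.4
   vertex 5.8 1.8 2.2
   vertex 2.0 4.8 1.8
  endloop
 endfacet
 facet normal -0.173 0.966 0.194
  outer loop
   vertex 3.8 4.8 3.4
   vertex 2.0 4.8 1.8
   vertex 1.8 4.0 5.6
  endloop
 endfacet
 facet normal 0.879 -0.033 0.476
  outer loop
   vertex 5.0 3.6 3.8
   vertex 4.0 0.0 5.4
   vertex 5.8 1.8 2.2
  endloop
 endfacet
 facet normal 0.720 0.611 -0.327
  outer loop
   vertex 5.0 3.6 3.8
   vertex 5.8 1.8 2.2
   vertex 3.8 4.8 3.4
  endloop
 endfacet
 facet normal 0.499 0.233 0.835
  outer loop
   vertex 5.0 3.6 3.8
   vertex 1.8 4.0 5.6
   vertex 4.0 0.0 5.4
  endloop
 endfacet
 facet normal 0.435 0.644 0.629
  outer loop
   vertex 5.0 3.6 3.8
   vertex 3.8 4.8 3.4
   vertex 1.8 4.0 5.6
  endloop
 endfacet
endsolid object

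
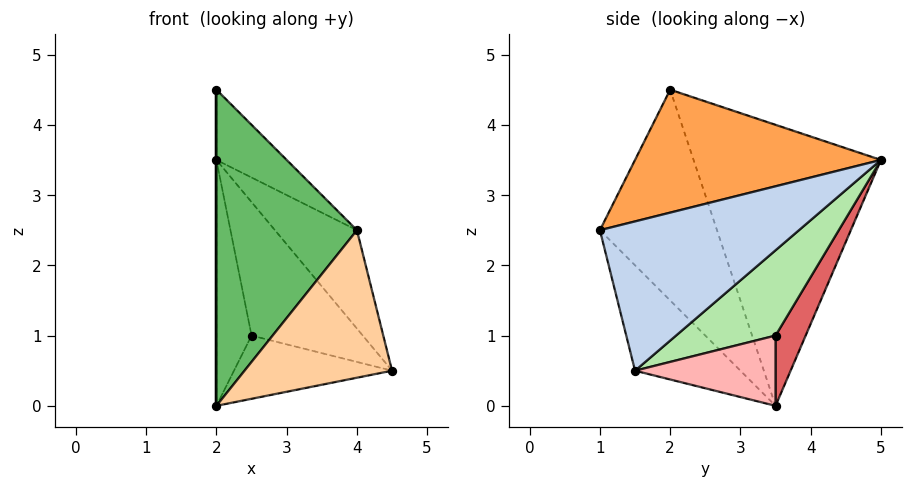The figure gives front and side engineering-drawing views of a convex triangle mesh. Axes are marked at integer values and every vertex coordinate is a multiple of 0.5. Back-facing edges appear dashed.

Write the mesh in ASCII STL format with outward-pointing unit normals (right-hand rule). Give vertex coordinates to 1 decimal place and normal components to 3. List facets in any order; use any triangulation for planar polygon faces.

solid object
 facet normal -1.000 0.000 0.000
  outer loop
   vertex 2.0 3.5 0.0
   vertex 2.0 2.0 4.5
   vertex 2.0 5.0 3.5
  endloop
 endfacet
 facet normal 0.879 0.362 0.310
  outer loop
   vertex 4.0 1.0 2.5
   vertex 4.5 1.5 0.5
   vertex 2.0 5.0 3.5
  endloop
 endfacet
 facet normal 0.742 0.212 0.636
  outer loop
   vertex 4.0 1.0 2.5
   vertex 2.0 5.0 3.5
   vertex 2.0 2.0 4.5
  endloop
 endfacet
 facet normal -0.549 -0.768 -0.329
  outer loop
   vertex 4.0 1.0 2.5
   vertex 2.0 3.5 0.0
   vertex 4.5 1.5 0.5
  endloop
 endfacet
 facet normal -0.620 -0.744 -0.248
  outer loop
   vertex 4.0 1.0 2.5
   vertex 2.0 2.0 4.5
   vertex 2.0 3.5 0.0
  endloop
 endfacet
 facet normal 0.636 0.711 -0.299
  outer loop
   vertex 2.5 3.5 1.0
   vertex 2.0 5.0 3.5
   vertex 4.5 1.5 0.5
  endloop
 endfacet
 facet normal 0.619 0.722 -0.309
  outer loop
   vertex 2.5 3.5 1.0
   vertex 2.0 3.5 0.0
   vertex 2.0 5.0 3.5
  endloop
 endfacet
 facet normal 0.630 0.709 -0.315
  outer loop
   vertex 2.5 3.5 1.0
   vertex 4.5 1.5 0.5
   vertex 2.0 3.5 0.0
  endloop
 endfacet
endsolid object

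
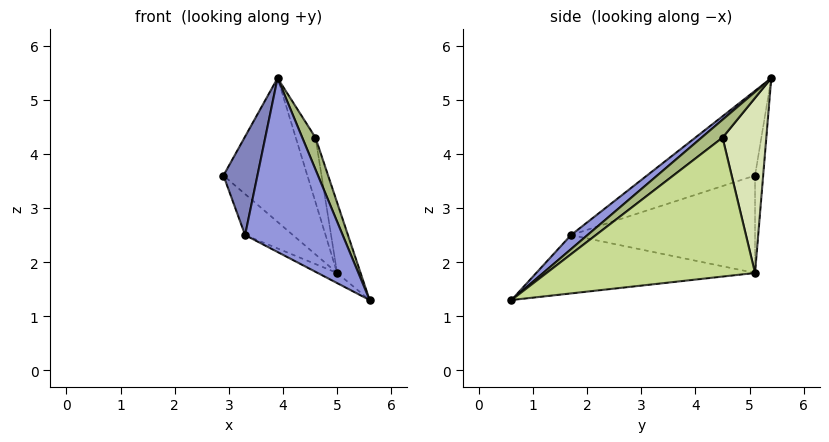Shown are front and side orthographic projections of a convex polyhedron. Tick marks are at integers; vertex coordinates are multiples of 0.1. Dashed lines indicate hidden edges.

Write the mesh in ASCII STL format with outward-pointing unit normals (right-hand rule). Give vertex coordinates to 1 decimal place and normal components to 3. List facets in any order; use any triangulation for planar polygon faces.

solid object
 facet normal -0.096 0.989 -0.112
  outer loop
   vertex 5.0 5.1 1.8
   vertex 2.9 5.1 3.6
   vertex 3.9 5.4 5.4
  endloop
 endfacet
 facet normal -0.825 -0.259 0.502
  outer loop
   vertex 3.3 1.7 2.5
   vertex 3.9 5.4 5.4
   vertex 2.9 5.1 3.6
  endloop
 endfacet
 facet normal 0.106 -0.624 0.774
  outer loop
   vertex 3.3 1.7 2.5
   vertex 5.6 0.6 1.3
   vertex 3.9 5.4 5.4
  endloop
 endfacet
 facet normal -0.642 0.167 -0.749
  outer loop
   vertex 3.3 1.7 2.5
   vertex 2.9 5.1 3.6
   vertex 5.0 5.1 1.8
  endloop
 endfacet
 facet normal -0.447 0.040 -0.894
  outer loop
   vertex 3.3 1.7 2.5
   vertex 5.0 5.1 1.8
   vertex 5.6 0.6 1.3
  endloop
 endfacet
 facet normal 0.606 -0.381 0.698
  outer loop
   vertex 4.6 4.5 4.3
   vertex 3.9 5.4 5.4
   vertex 5.6 0.6 1.3
  endloop
 endfacet
 facet normal 0.977 0.110 0.183
  outer loop
   vertex 4.6 4.5 4.3
   vertex 5.6 0.6 1.3
   vertex 5.0 5.1 1.8
  endloop
 endfacet
 facet normal 0.886 0.399 0.237
  outer loop
   vertex 4.6 4.5 4.3
   vertex 5.0 5.1 1.8
   vertex 3.9 5.4 5.4
  endloop
 endfacet
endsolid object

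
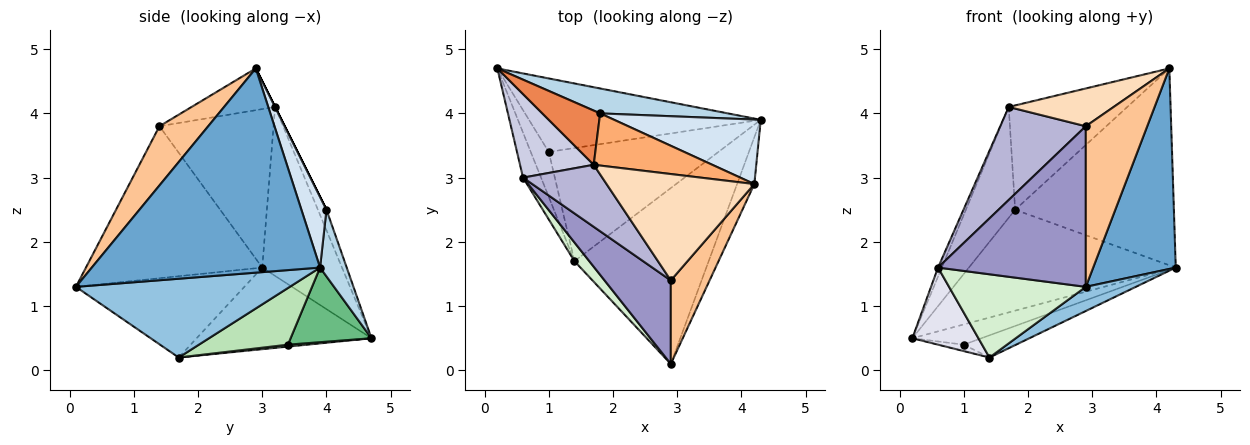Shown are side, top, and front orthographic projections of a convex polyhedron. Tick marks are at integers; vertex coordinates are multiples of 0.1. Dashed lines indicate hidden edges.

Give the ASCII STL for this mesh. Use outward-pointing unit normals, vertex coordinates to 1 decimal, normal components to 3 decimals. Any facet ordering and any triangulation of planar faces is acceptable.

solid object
 facet normal 0.937 -0.339 -0.079
  outer loop
   vertex 4.2 2.9 4.7
   vertex 2.9 0.1 1.3
   vertex 4.3 3.9 1.6
  endloop
 endfacet
 facet normal 0.503 -0.118 -0.856
  outer loop
   vertex 1.4 1.7 0.2
   vertex 4.3 3.9 1.6
   vertex 2.9 0.1 1.3
  endloop
 endfacet
 facet normal 0.124 0.963 0.238
  outer loop
   vertex 1.8 4.0 2.5
   vertex 4.3 3.9 1.6
   vertex 0.2 4.7 0.5
  endloop
 endfacet
 facet normal 0.148 0.940 0.308
  outer loop
   vertex 1.8 4.0 2.5
   vertex 4.2 2.9 4.7
   vertex 4.3 3.9 1.6
  endloop
 endfacet
 facet normal -0.154 0.888 0.434
  outer loop
   vertex 1.8 4.0 2.5
   vertex 0.2 4.7 0.5
   vertex 1.7 3.2 4.1
  endloop
 endfacet
 facet normal 0.000 0.894 0.447
  outer loop
   vertex 1.8 4.0 2.5
   vertex 1.7 3.2 4.1
   vertex 4.2 2.9 4.7
  endloop
 endfacet
 facet normal 0.576 -0.725 0.377
  outer loop
   vertex 2.9 1.4 3.8
   vertex 2.9 0.1 1.3
   vertex 4.2 2.9 4.7
  endloop
 endfacet
 facet normal -0.257 -0.323 0.911
  outer loop
   vertex 2.9 1.4 3.8
   vertex 4.2 2.9 4.7
   vertex 1.7 3.2 4.1
  endloop
 endfacet
 facet normal 0.296 0.253 -0.921
  outer loop
   vertex 1.0 3.4 0.4
   vertex 0.2 4.7 0.5
   vertex 4.3 3.9 1.6
  endloop
 endfacet
 facet normal 0.105 0.141 -0.984
  outer loop
   vertex 1.0 3.4 0.4
   vertex 1.4 1.7 0.2
   vertex 0.2 4.7 0.5
  endloop
 endfacet
 facet normal 0.311 0.183 -0.933
  outer loop
   vertex 1.0 3.4 0.4
   vertex 4.3 3.9 1.6
   vertex 1.4 1.7 0.2
  endloop
 endfacet
 facet normal -0.769 -0.624 0.140
  outer loop
   vertex 0.6 3.0 1.6
   vertex 1.4 1.7 0.2
   vertex 2.9 0.1 1.3
  endloop
 endfacet
 facet normal -0.727 -0.609 0.317
  outer loop
   vertex 0.6 3.0 1.6
   vertex 2.9 0.1 1.3
   vertex 2.9 1.4 3.8
  endloop
 endfacet
 facet normal -0.743 -0.557 0.371
  outer loop
   vertex 0.6 3.0 1.6
   vertex 2.9 1.4 3.8
   vertex 1.7 3.2 4.1
  endloop
 endfacet
 facet normal -0.916 0.043 0.399
  outer loop
   vertex 0.6 3.0 1.6
   vertex 1.7 3.2 4.1
   vertex 0.2 4.7 0.5
  endloop
 endfacet
 facet normal -0.916 -0.346 -0.202
  outer loop
   vertex 0.6 3.0 1.6
   vertex 0.2 4.7 0.5
   vertex 1.4 1.7 0.2
  endloop
 endfacet
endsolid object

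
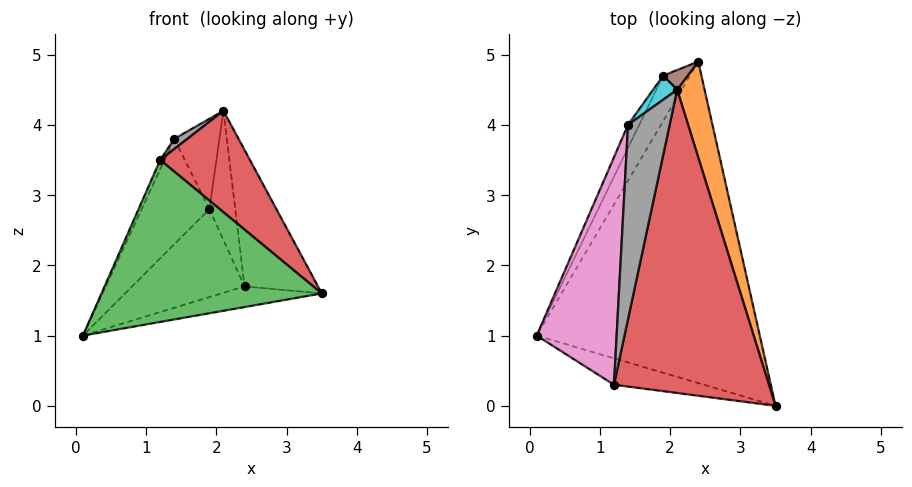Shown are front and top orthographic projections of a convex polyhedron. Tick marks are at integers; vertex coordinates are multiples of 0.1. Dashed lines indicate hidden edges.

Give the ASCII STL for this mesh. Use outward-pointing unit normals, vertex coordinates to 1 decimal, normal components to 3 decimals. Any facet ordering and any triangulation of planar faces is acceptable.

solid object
 facet normal 0.191 0.063 -0.979
  outer loop
   vertex 2.4 4.9 1.7
   vertex 3.5 0.0 1.6
   vertex 0.1 1.0 1.0
  endloop
 endfacet
 facet normal 0.965 0.214 0.150
  outer loop
   vertex 2.1 4.5 4.2
   vertex 3.5 0.0 1.6
   vertex 2.4 4.9 1.7
  endloop
 endfacet
 facet normal -0.253 -0.955 -0.156
  outer loop
   vertex 1.2 0.3 3.5
   vertex 0.1 1.0 1.0
   vertex 3.5 0.0 1.6
  endloop
 endfacet
 facet normal 0.596 -0.255 0.762
  outer loop
   vertex 1.2 0.3 3.5
   vertex 3.5 0.0 1.6
   vertex 2.1 4.5 4.2
  endloop
 endfacet
 facet normal -0.807 0.525 -0.271
  outer loop
   vertex 1.9 4.7 2.8
   vertex 2.4 4.9 1.7
   vertex 0.1 1.0 1.0
  endloop
 endfacet
 facet normal -0.064 0.987 0.150
  outer loop
   vertex 1.9 4.7 2.8
   vertex 2.1 4.5 4.2
   vertex 2.4 4.9 1.7
  endloop
 endfacet
 facet normal -0.913 0.016 0.407
  outer loop
   vertex 1.4 4.0 3.8
   vertex 0.1 1.0 1.0
   vertex 1.2 0.3 3.5
  endloop
 endfacet
 facet normal -0.471 -0.046 0.881
  outer loop
   vertex 1.4 4.0 3.8
   vertex 1.2 0.3 3.5
   vertex 2.1 4.5 4.2
  endloop
 endfacet
 facet normal -0.874 0.476 -0.104
  outer loop
   vertex 1.4 4.0 3.8
   vertex 1.9 4.7 2.8
   vertex 0.1 1.0 1.0
  endloop
 endfacet
 facet normal -0.642 0.741 0.198
  outer loop
   vertex 1.4 4.0 3.8
   vertex 2.1 4.5 4.2
   vertex 1.9 4.7 2.8
  endloop
 endfacet
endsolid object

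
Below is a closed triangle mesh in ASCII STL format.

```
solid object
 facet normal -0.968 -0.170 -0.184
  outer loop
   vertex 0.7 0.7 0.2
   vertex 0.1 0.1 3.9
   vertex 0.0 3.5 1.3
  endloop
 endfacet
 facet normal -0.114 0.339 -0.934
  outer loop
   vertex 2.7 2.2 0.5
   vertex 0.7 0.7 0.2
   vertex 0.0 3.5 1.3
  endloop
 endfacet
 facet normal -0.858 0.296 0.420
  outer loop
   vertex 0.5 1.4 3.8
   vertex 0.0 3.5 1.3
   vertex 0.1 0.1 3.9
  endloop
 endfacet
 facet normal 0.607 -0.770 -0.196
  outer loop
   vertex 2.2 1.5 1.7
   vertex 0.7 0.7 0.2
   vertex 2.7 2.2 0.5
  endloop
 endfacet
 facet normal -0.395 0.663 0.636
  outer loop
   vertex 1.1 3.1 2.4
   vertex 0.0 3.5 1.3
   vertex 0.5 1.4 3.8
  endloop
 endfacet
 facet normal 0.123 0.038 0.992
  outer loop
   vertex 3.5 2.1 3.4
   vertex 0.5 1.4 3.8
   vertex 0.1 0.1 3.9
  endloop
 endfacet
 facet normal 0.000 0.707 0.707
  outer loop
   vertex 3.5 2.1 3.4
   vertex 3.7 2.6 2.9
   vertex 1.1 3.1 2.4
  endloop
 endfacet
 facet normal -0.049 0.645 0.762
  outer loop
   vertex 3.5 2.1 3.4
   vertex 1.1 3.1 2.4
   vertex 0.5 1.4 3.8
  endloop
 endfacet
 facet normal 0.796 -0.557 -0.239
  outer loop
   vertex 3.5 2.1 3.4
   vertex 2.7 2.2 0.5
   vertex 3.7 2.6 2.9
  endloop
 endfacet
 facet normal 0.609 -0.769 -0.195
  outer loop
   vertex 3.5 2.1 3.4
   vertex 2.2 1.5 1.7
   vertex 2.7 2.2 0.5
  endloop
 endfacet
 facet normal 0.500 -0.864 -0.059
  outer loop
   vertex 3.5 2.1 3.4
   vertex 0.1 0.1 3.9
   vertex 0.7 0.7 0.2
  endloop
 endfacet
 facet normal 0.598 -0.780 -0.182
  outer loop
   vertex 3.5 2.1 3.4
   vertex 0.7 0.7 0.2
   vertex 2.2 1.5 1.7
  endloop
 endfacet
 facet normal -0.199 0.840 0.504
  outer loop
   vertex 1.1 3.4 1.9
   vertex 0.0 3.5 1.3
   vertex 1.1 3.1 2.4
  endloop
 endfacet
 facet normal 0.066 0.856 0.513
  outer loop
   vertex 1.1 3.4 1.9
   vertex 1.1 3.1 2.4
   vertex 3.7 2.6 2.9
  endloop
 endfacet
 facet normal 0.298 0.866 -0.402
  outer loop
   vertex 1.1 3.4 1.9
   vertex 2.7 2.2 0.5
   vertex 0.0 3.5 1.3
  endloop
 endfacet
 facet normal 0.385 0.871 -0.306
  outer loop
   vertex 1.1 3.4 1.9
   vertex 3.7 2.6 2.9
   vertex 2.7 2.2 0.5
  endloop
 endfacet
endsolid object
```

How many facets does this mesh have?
16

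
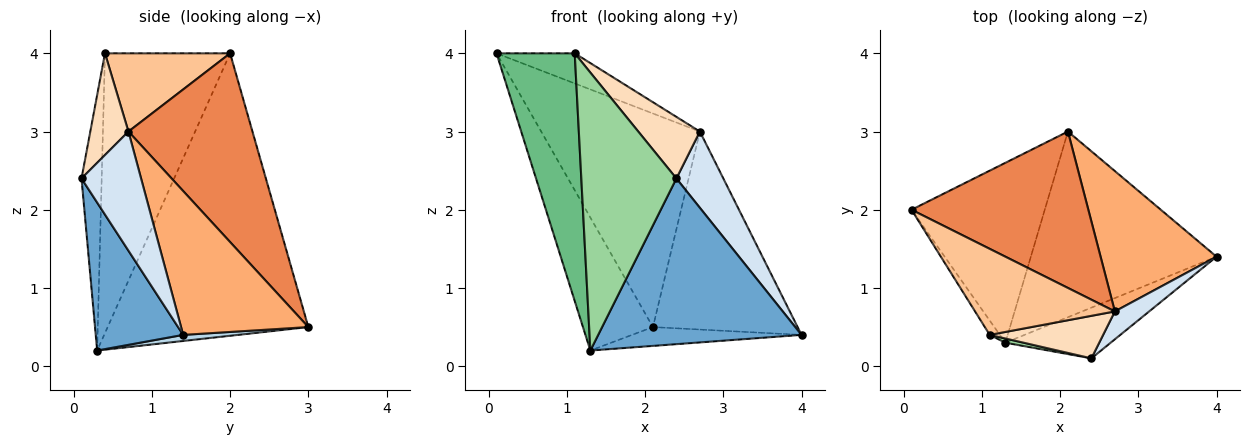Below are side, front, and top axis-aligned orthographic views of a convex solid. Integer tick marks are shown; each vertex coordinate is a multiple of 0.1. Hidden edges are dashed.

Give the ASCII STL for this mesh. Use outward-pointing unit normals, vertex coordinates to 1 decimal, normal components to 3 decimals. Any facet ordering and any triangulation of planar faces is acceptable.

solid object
 facet normal 0.380 -0.884 -0.271
  outer loop
   vertex 1.3 0.3 0.2
   vertex 4.0 1.4 0.4
   vertex 2.4 0.1 2.4
  endloop
 endfacet
 facet normal -0.863 0.301 -0.407
  outer loop
   vertex 2.1 3.0 0.5
   vertex 1.3 0.3 0.2
   vertex 0.1 2.0 4.0
  endloop
 endfacet
 facet normal 0.033 0.101 -0.994
  outer loop
   vertex 2.1 3.0 0.5
   vertex 4.0 1.4 0.4
   vertex 1.3 0.3 0.2
  endloop
 endfacet
 facet normal 0.766 -0.604 0.221
  outer loop
   vertex 2.7 0.7 3.0
   vertex 2.4 0.1 2.4
   vertex 4.0 1.4 0.4
  endloop
 endfacet
 facet normal 0.533 0.682 0.500
  outer loop
   vertex 2.7 0.7 3.0
   vertex 2.1 3.0 0.5
   vertex 0.1 2.0 4.0
  endloop
 endfacet
 facet normal 0.583 0.663 0.470
  outer loop
   vertex 2.7 0.7 3.0
   vertex 4.0 1.4 0.4
   vertex 2.1 3.0 0.5
  endloop
 endfacet
 facet normal 0.467 0.292 0.835
  outer loop
   vertex 1.1 0.4 4.0
   vertex 2.7 0.7 3.0
   vertex 0.1 2.0 4.0
  endloop
 endfacet
 facet normal 0.454 -0.733 0.506
  outer loop
   vertex 1.1 0.4 4.0
   vertex 2.4 0.1 2.4
   vertex 2.7 0.7 3.0
  endloop
 endfacet
 facet normal -0.848 -0.530 -0.031
  outer loop
   vertex 1.1 0.4 4.0
   vertex 0.1 2.0 4.0
   vertex 1.3 0.3 0.2
  endloop
 endfacet
 facet normal -0.207 -0.978 0.015
  outer loop
   vertex 1.1 0.4 4.0
   vertex 1.3 0.3 0.2
   vertex 2.4 0.1 2.4
  endloop
 endfacet
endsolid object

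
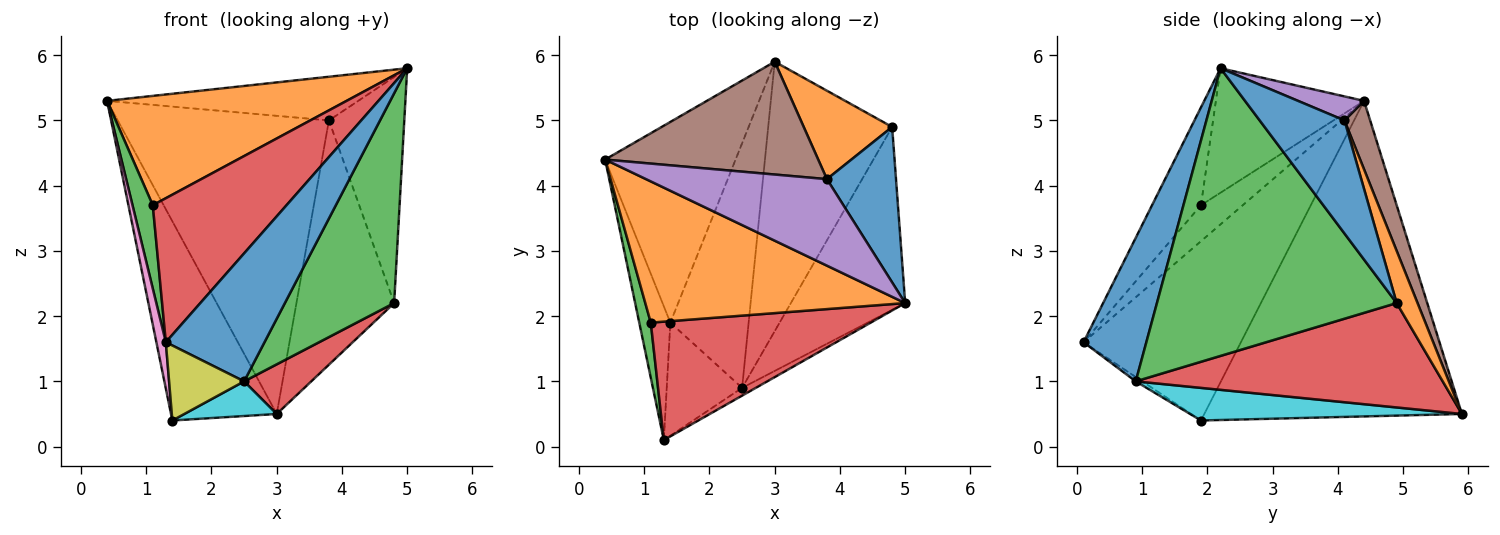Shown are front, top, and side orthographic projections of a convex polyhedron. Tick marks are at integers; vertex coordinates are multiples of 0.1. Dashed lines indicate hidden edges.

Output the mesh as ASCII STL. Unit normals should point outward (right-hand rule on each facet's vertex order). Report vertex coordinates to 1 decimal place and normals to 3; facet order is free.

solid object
 facet normal 0.536 -0.843 -0.051
  outer loop
   vertex 2.5 0.9 1.0
   vertex 5.0 2.2 5.8
   vertex 1.3 0.1 1.6
  endloop
 endfacet
 facet normal -0.354 -0.572 0.740
  outer loop
   vertex 1.1 1.9 3.7
   vertex 5.0 2.2 5.8
   vertex 0.4 4.4 5.3
  endloop
 endfacet
 facet normal -0.864 -0.419 0.277
  outer loop
   vertex 1.1 1.9 3.7
   vertex 0.4 4.4 5.3
   vertex 1.3 0.1 1.6
  endloop
 endfacet
 facet normal -0.272 -0.743 0.611
  outer loop
   vertex 1.1 1.9 3.7
   vertex 1.3 0.1 1.6
   vertex 5.0 2.2 5.8
  endloop
 endfacet
 facet normal 0.118 0.448 0.886
  outer loop
   vertex 3.8 4.1 5.0
   vertex 0.4 4.4 5.3
   vertex 5.0 2.2 5.8
  endloop
 endfacet
 facet normal 0.113 0.929 0.352
  outer loop
   vertex 3.8 4.1 5.0
   vertex 3.0 5.9 0.5
   vertex 0.4 4.4 5.3
  endloop
 endfacet
 facet normal -0.984 -0.059 -0.171
  outer loop
   vertex 1.4 1.9 0.4
   vertex 1.3 0.1 1.6
   vertex 0.4 4.4 5.3
  endloop
 endfacet
 facet normal -0.864 0.355 -0.357
  outer loop
   vertex 1.4 1.9 0.4
   vertex 0.4 4.4 5.3
   vertex 3.0 5.9 0.5
  endloop
 endfacet
 facet normal -0.048 -0.552 -0.832
  outer loop
   vertex 1.4 1.9 0.4
   vertex 2.5 0.9 1.0
   vertex 1.3 0.1 1.6
  endloop
 endfacet
 facet normal 0.381 -0.130 -0.915
  outer loop
   vertex 1.4 1.9 0.4
   vertex 3.0 5.9 0.5
   vertex 2.5 0.9 1.0
  endloop
 endfacet
 facet normal 0.680 0.604 0.415
  outer loop
   vertex 4.8 4.9 2.2
   vertex 3.8 4.1 5.0
   vertex 5.0 2.2 5.8
  endloop
 endfacet
 facet normal 0.197 0.922 0.334
  outer loop
   vertex 4.8 4.9 2.2
   vertex 3.0 5.9 0.5
   vertex 3.8 4.1 5.0
  endloop
 endfacet
 facet normal 0.856 -0.390 -0.340
  outer loop
   vertex 4.8 4.9 2.2
   vertex 5.0 2.2 5.8
   vertex 2.5 0.9 1.0
  endloop
 endfacet
 facet normal 0.638 -0.140 -0.757
  outer loop
   vertex 4.8 4.9 2.2
   vertex 2.5 0.9 1.0
   vertex 3.0 5.9 0.5
  endloop
 endfacet
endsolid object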